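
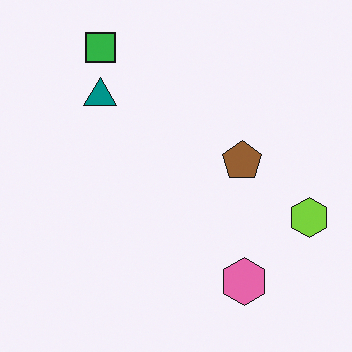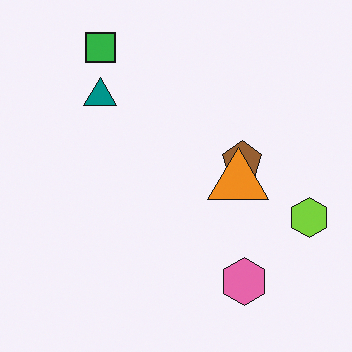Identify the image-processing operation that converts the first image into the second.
The image was overlaid with an additional orange triangle.

An orange triangle appears in the second image that is absent from the first.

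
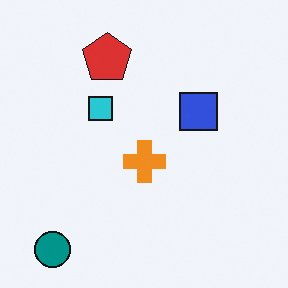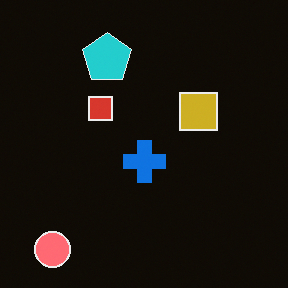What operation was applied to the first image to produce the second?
The transformation is: color-inverted (negative).

The light background has become dark and every shape's color is its complement — a photographic negative.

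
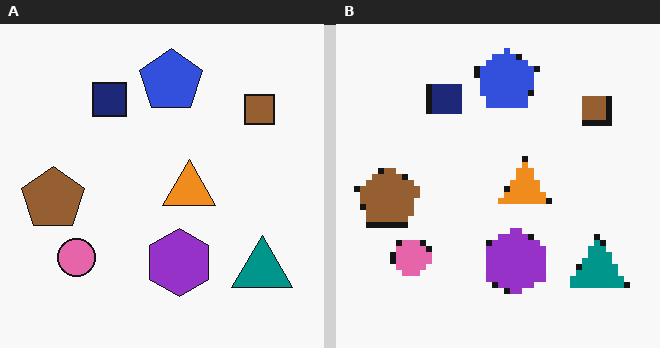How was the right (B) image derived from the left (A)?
The transformation is: moderately pixelated.

Shapes are reduced to large square blocks; fine edges and outlines are lost — a downscale-then-upscale (mosaic) effect.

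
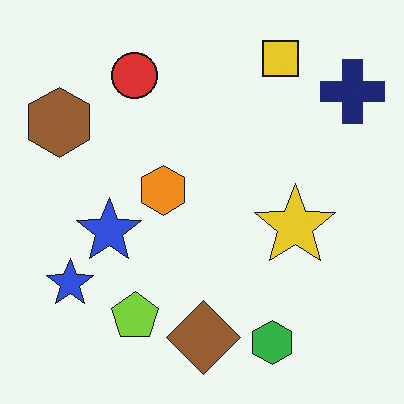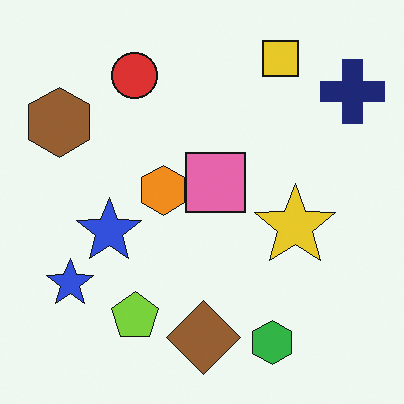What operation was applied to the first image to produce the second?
The second image is the first overlaid with an additional pink square.

A pink square appears in the second image that is absent from the first.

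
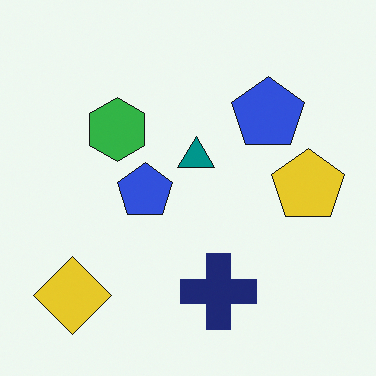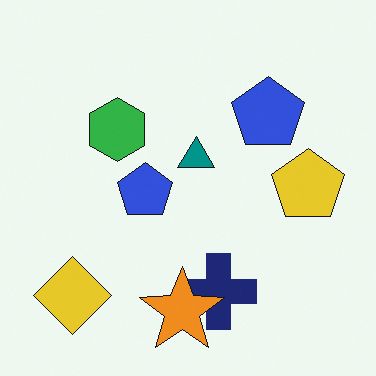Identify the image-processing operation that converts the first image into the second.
It was overlaid with an additional orange star.

An orange star appears in the second image that is absent from the first.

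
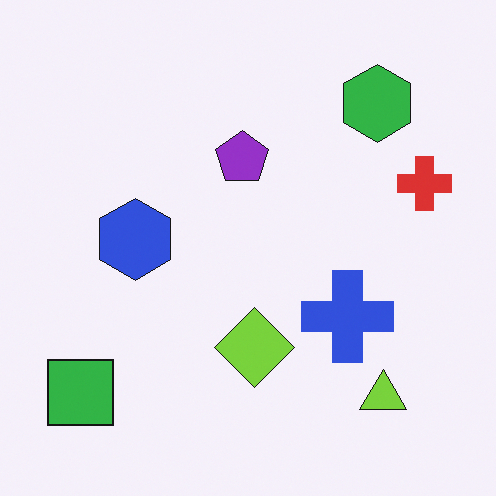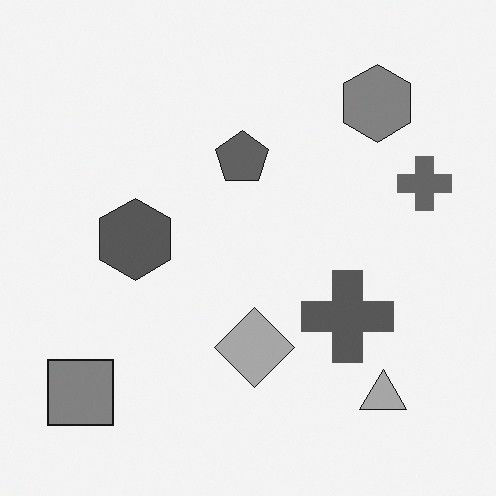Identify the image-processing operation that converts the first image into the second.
Converted to grayscale.

All color is removed — every shape is now a shade of grey.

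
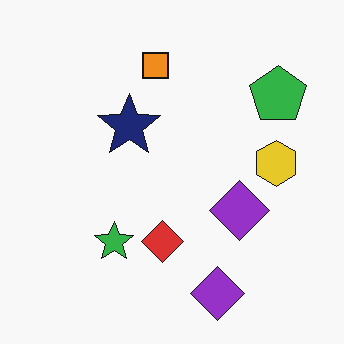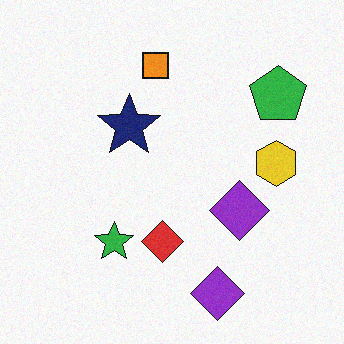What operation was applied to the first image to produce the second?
It was degraded with a light layer of grain.

Random speckle covers the whole image, including the flat background.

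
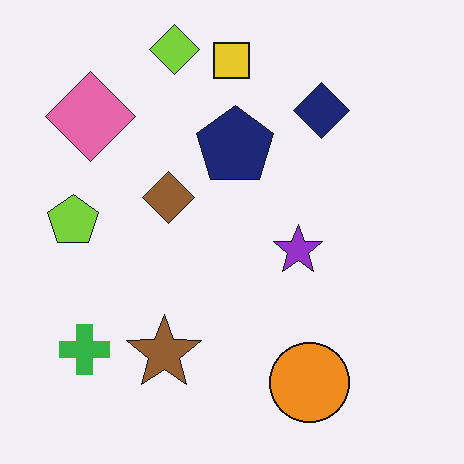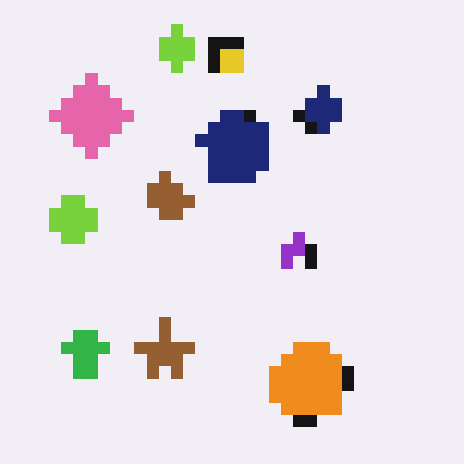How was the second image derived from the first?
This is the original image heavily pixelated into large blocks.

Shapes are reduced to large square blocks; fine edges and outlines are lost — a downscale-then-upscale (mosaic) effect.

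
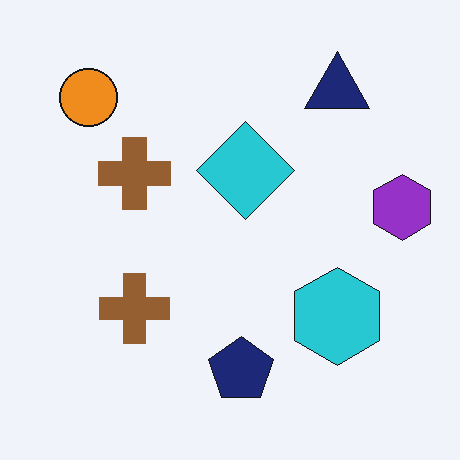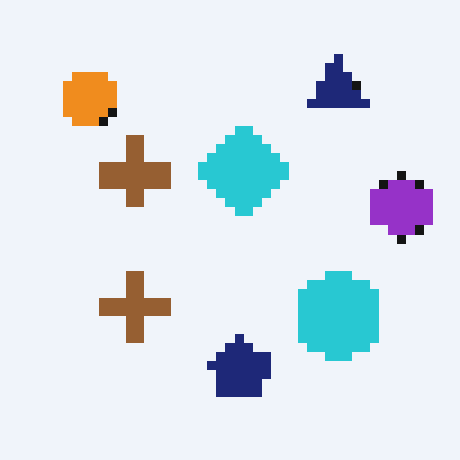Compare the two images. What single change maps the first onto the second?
This is the original image coarsely pixelated.

Shapes are reduced to large square blocks; fine edges and outlines are lost — a downscale-then-upscale (mosaic) effect.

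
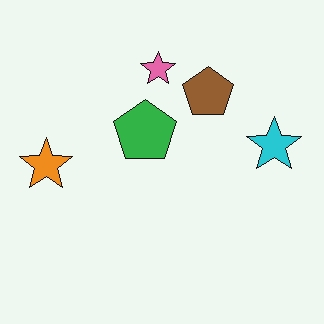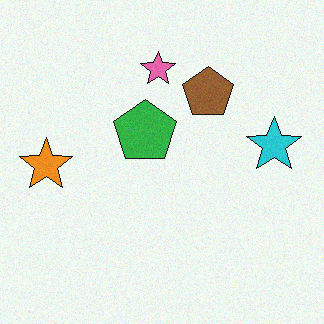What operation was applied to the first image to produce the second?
This is the original image degraded with a light layer of grain.

Random speckle covers the whole image, including the flat background.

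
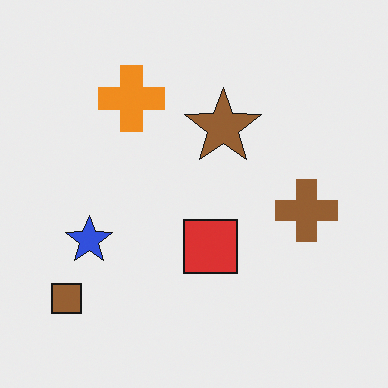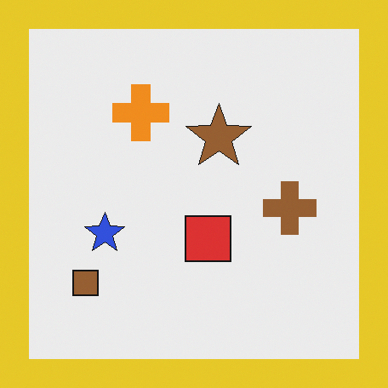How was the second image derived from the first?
The transformation is: framed with a yellow border.

A solid yellow frame runs around the edge of the second image, with the content slightly shrunk inside it.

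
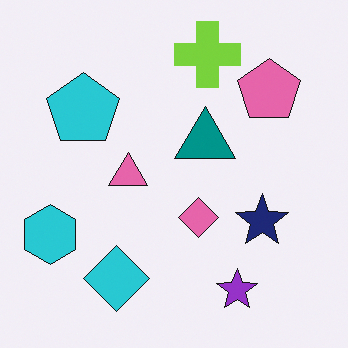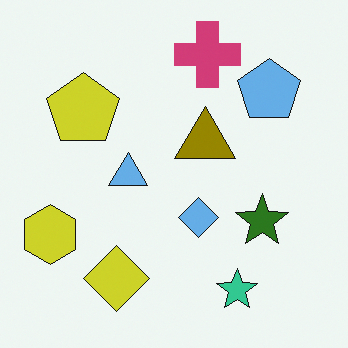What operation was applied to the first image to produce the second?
This is the original image hue-shifted through roughly half the color wheel.

Every shape's color has rotated by the same amount around the hue wheel — a uniform hue shift.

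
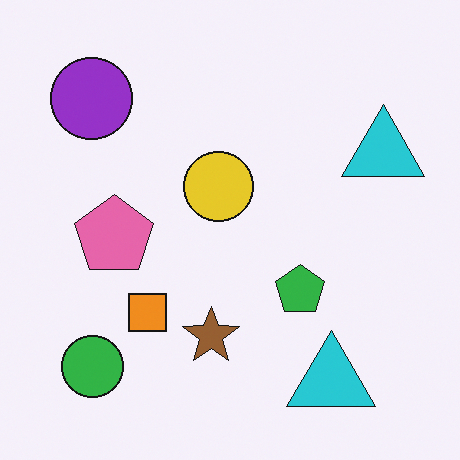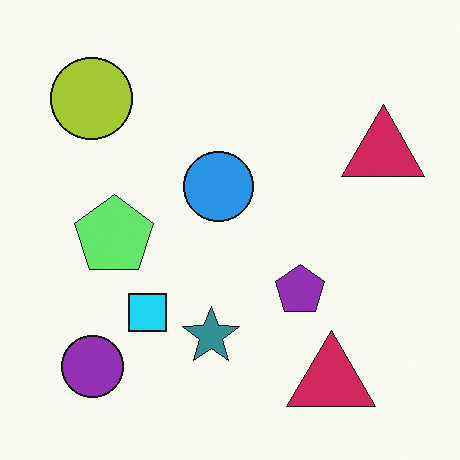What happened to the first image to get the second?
The image was hue-shifted by a large amount.

Every shape's color has rotated by the same amount around the hue wheel — a uniform hue shift.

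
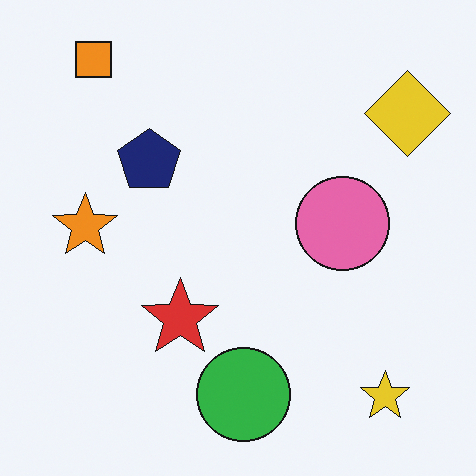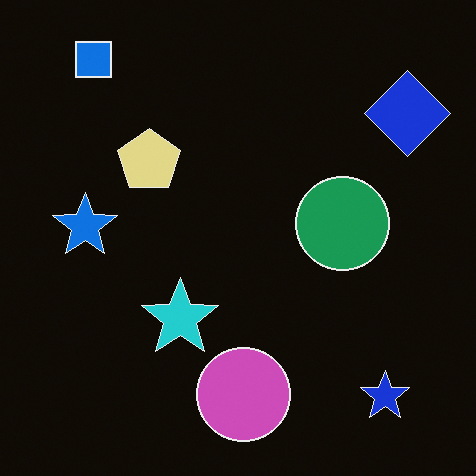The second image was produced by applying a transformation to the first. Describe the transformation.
The second image is the first color-inverted (negative).

The light background has become dark and every shape's color is its complement — a photographic negative.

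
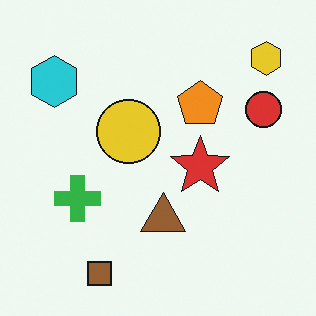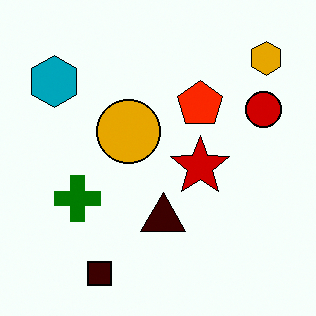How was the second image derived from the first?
The transformation is: given much higher contrast.

Tones are pushed away from mid-grey across the whole image — a global contrast change.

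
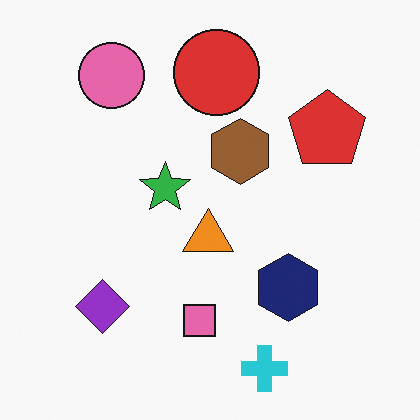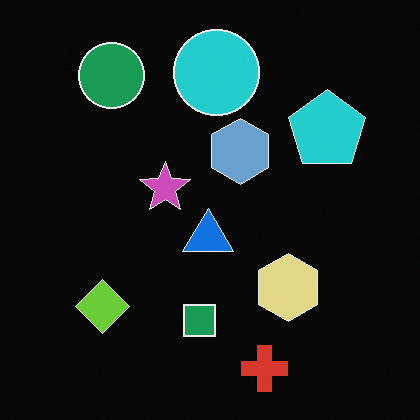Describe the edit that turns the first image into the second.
It was color-inverted (negative).

The light background has become dark and every shape's color is its complement — a photographic negative.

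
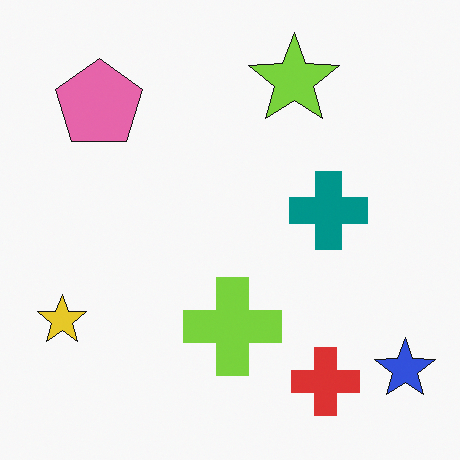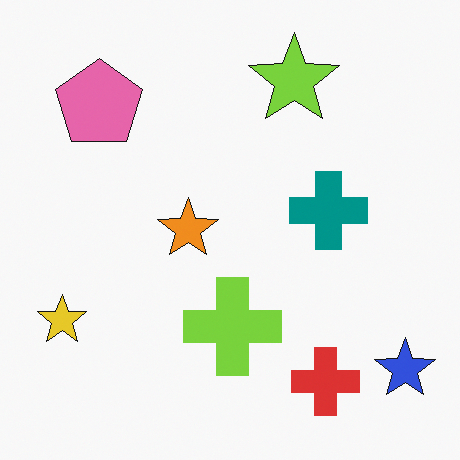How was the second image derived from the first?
It was overlaid with an additional orange star.

An orange star appears in the second image that is absent from the first.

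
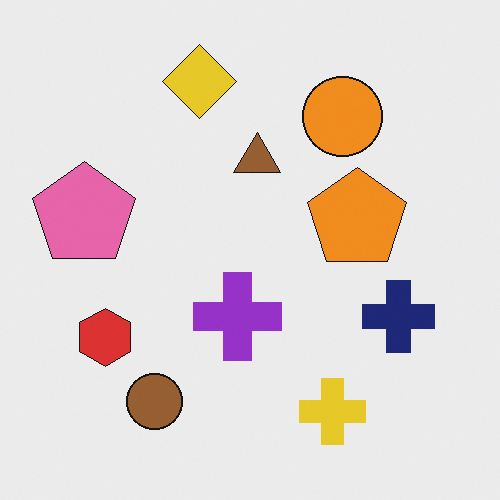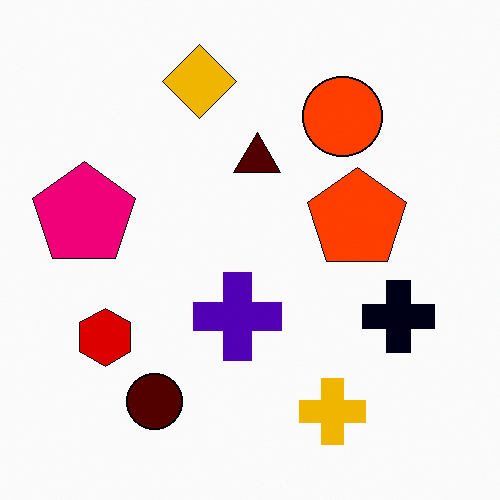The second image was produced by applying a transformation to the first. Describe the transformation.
The second image is the first boosted in contrast.

Tones are pushed away from mid-grey across the whole image — a global contrast change.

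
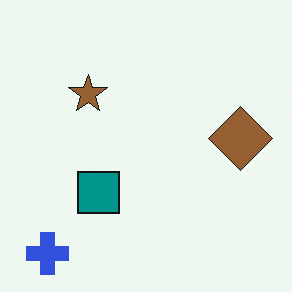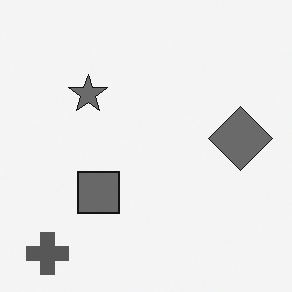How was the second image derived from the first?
This is the original image converted to grayscale.

All color is removed — every shape is now a shade of grey.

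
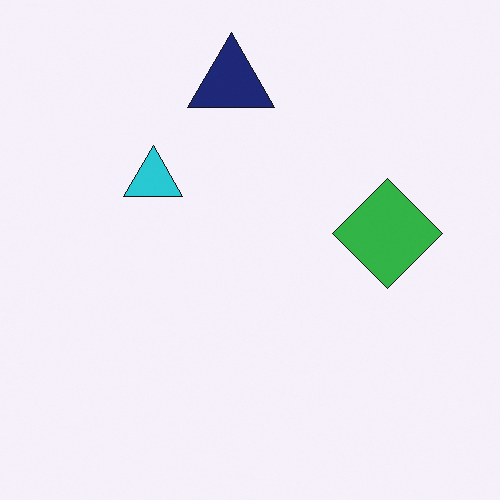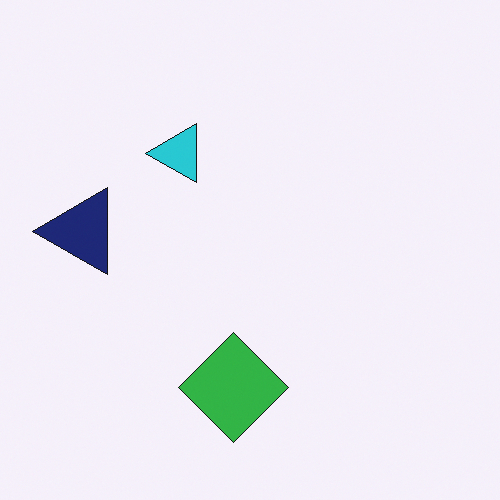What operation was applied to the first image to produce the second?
The second image is the first transposed (reflected across the top-left ↔ bottom-right diagonal).

Shapes have swapped their row and column positions — what was in the top-right is now in the bottom-left — a diagonal reflection.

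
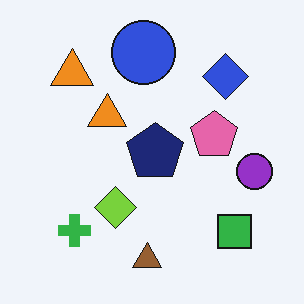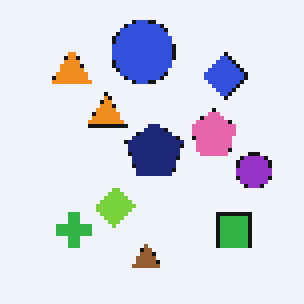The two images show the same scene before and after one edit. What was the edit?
The transformation is: lightly pixelated (a mild mosaic effect).

Shapes are reduced to large square blocks; fine edges and outlines are lost — a downscale-then-upscale (mosaic) effect.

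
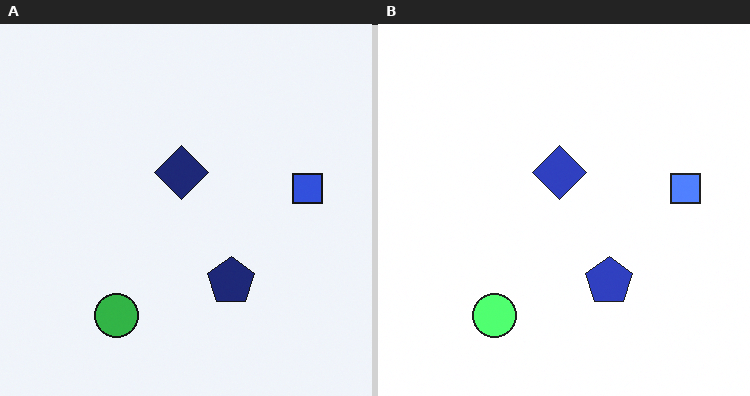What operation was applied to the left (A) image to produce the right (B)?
The transformation is: brightened a lot.

Every pixel — background and shapes alike — is uniformly brightened.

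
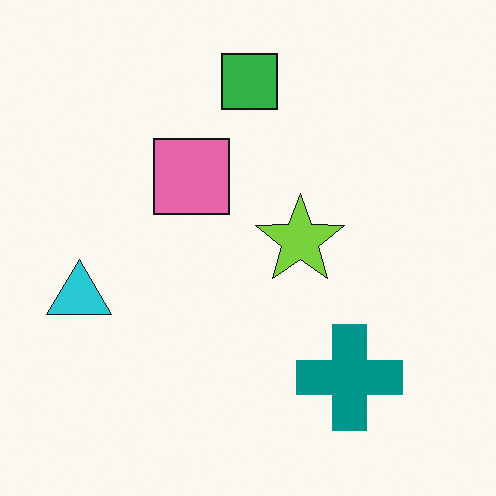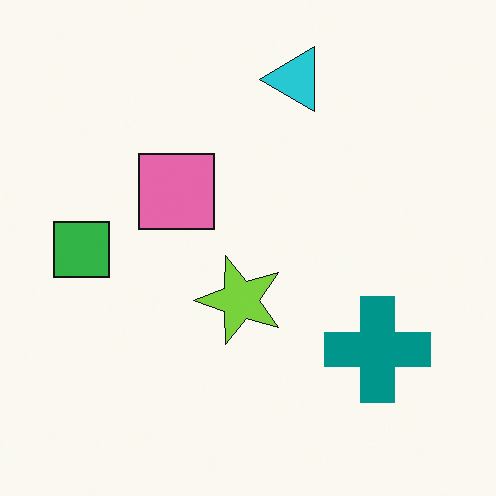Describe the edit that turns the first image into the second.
The transformation is: transposed (reflected across the top-left ↔ bottom-right diagonal).

Shapes have swapped their row and column positions — what was in the top-right is now in the bottom-left — a diagonal reflection.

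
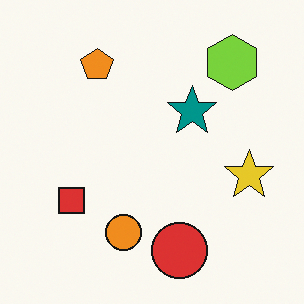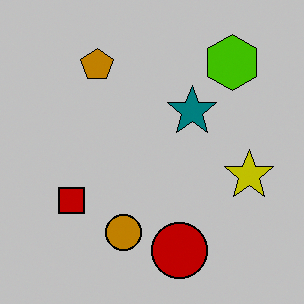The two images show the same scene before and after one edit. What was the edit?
The image was aggressively posterized.

Each flat color has snapped to a coarser quantized level — most visibly, the near-white background has dropped to a flat grey.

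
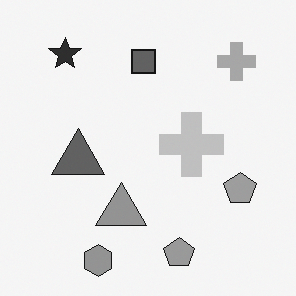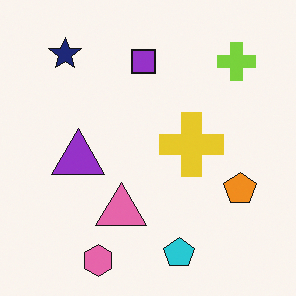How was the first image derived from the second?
This is the original image converted to grayscale.

All color is removed — every shape is now a shade of grey.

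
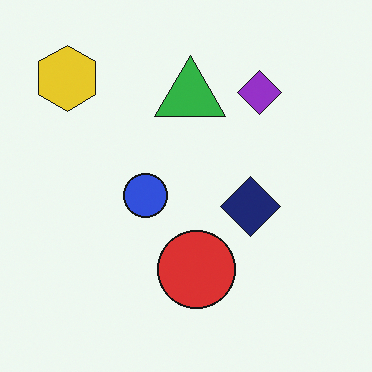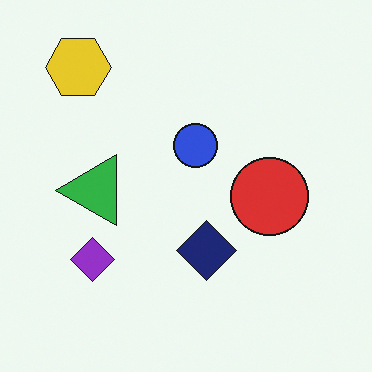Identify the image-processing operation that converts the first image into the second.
This is the original image transposed (reflected across the top-left ↔ bottom-right diagonal).

Shapes have swapped their row and column positions — what was in the top-right is now in the bottom-left — a diagonal reflection.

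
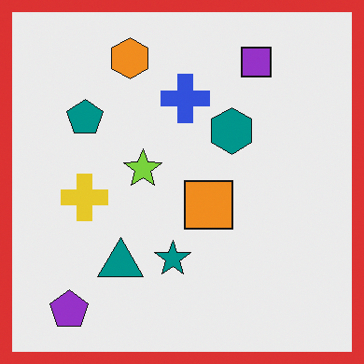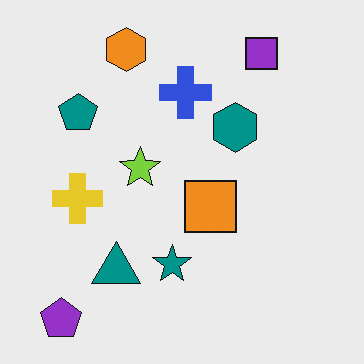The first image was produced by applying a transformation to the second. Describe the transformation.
Framed with a red border.

A solid red frame runs around the edge of the first image, with the content slightly shrunk inside it.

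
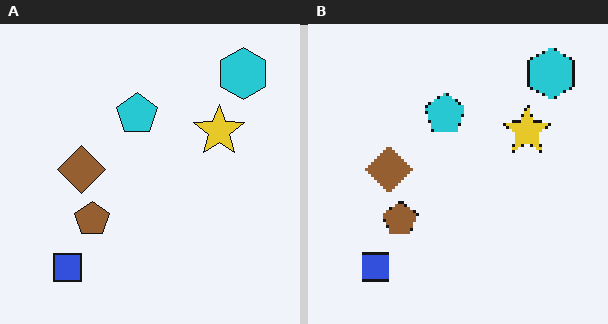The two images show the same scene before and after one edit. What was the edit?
The image was lightly pixelated (a mild mosaic effect).

Shapes are reduced to large square blocks; fine edges and outlines are lost — a downscale-then-upscale (mosaic) effect.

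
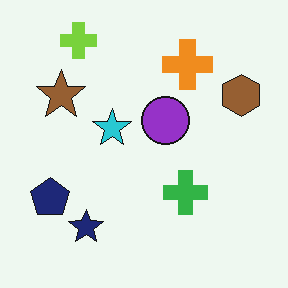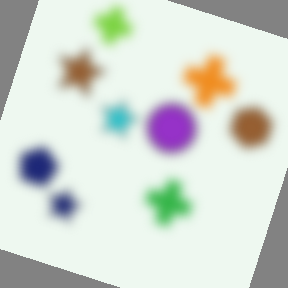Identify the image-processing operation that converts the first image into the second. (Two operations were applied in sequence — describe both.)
It was heavily blurred, then rotated clockwise by a moderate amount.

Shape edges and outlines are uniformly softened across the whole image. Every shape is tilted by the same angle and the image corners show triangular fill wedges — a whole-image rotation by a non-right angle.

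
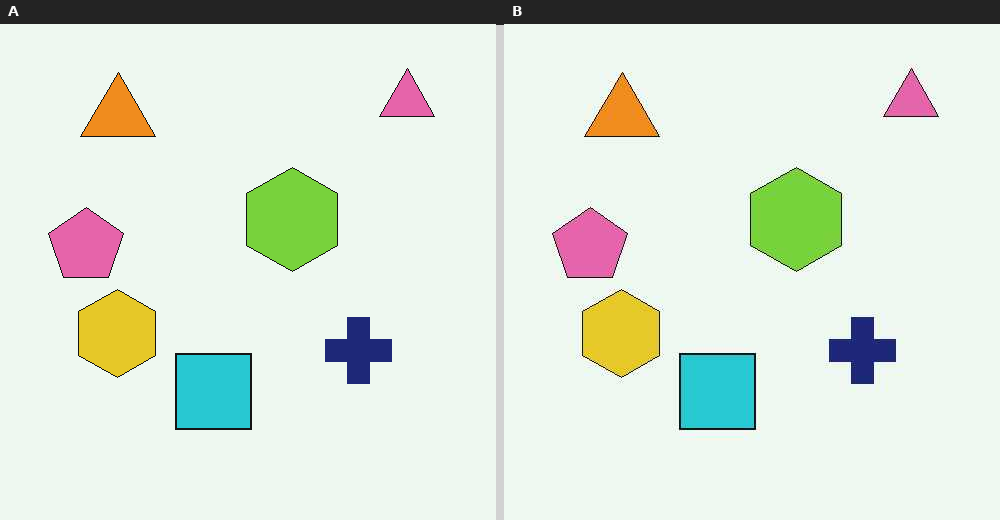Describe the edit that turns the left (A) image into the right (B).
It was JPEG-compressed with visible artifacts.

Blocky 8×8 compression artifacts appear around shape edges and the flat background shows ringing — characteristic JPEG degradation.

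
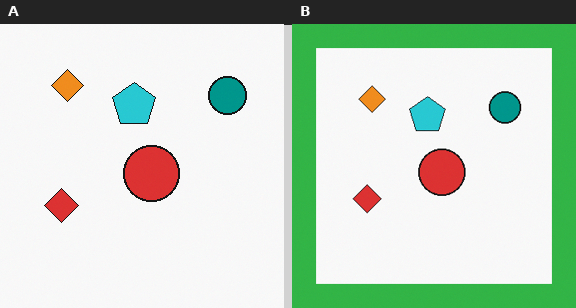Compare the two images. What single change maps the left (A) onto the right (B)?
The transformation is: framed with a green border.

A solid green frame runs around the edge of the right (B) image, with the content slightly shrunk inside it.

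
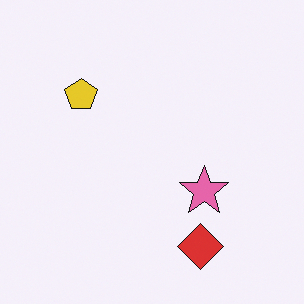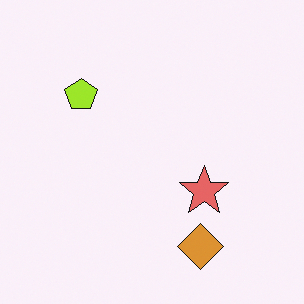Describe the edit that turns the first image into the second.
Hue-shifted slightly.

Every shape's color has rotated by the same amount around the hue wheel — a uniform hue shift.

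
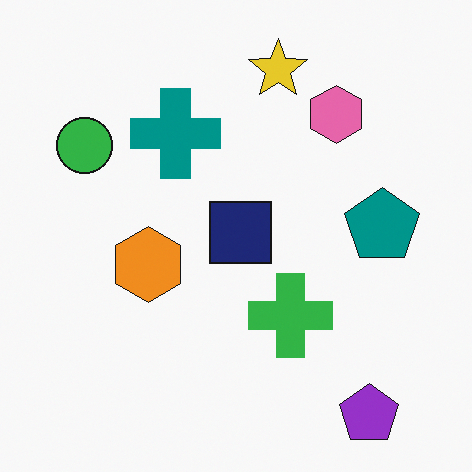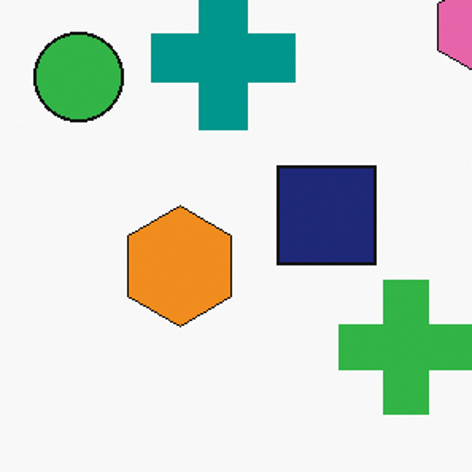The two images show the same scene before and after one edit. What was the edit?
It was cropped to a modestly smaller region and rescaled.

The visible shapes are larger and the field of view is narrower; shapes near the original edges may be partly or wholly outside the frame — a crop-and-rescale.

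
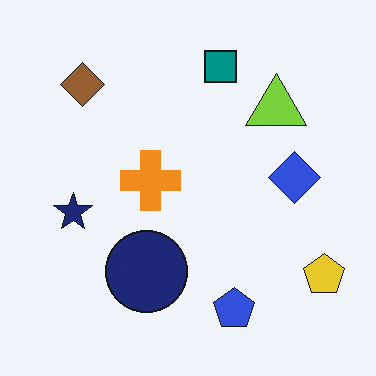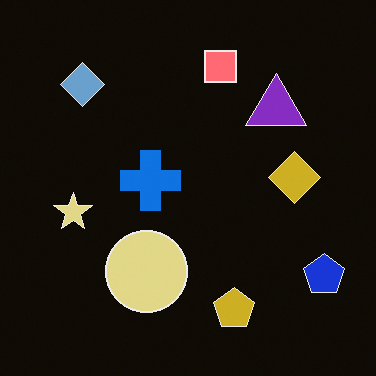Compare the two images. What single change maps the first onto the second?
The image was color-inverted (negative).

The light background has become dark and every shape's color is its complement — a photographic negative.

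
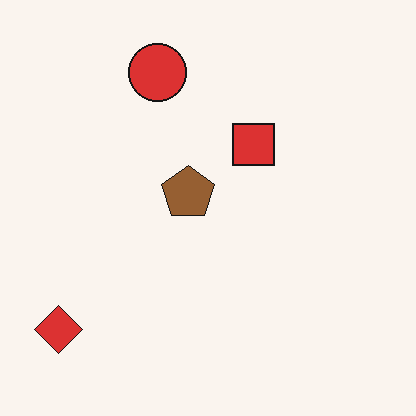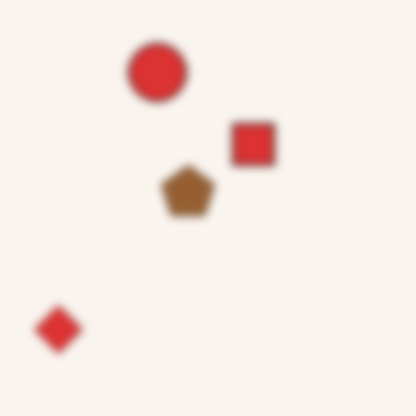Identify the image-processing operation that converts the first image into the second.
This is the original image moderately blurred.

Shape edges and outlines are uniformly softened across the whole image.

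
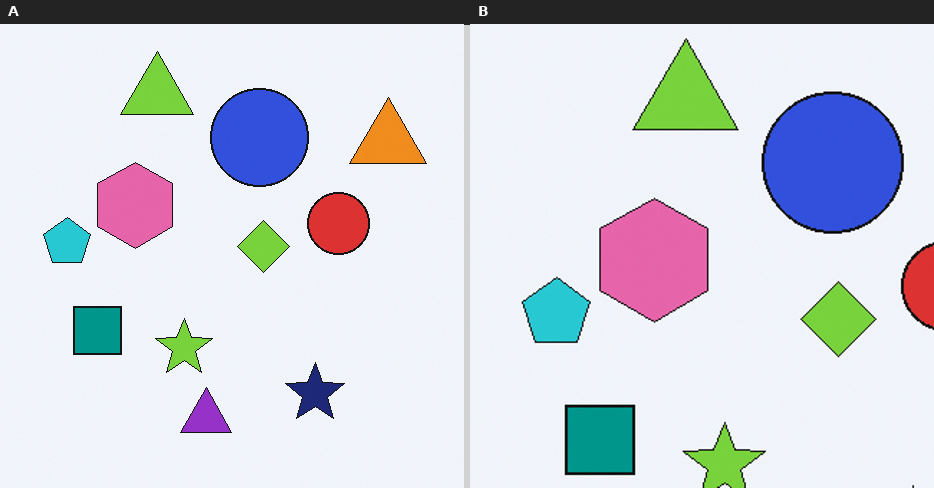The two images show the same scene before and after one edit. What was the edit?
This is the original image cropped to a modestly smaller region and rescaled.

The visible shapes are larger and the field of view is narrower; shapes near the original edges may be partly or wholly outside the frame — a crop-and-rescale.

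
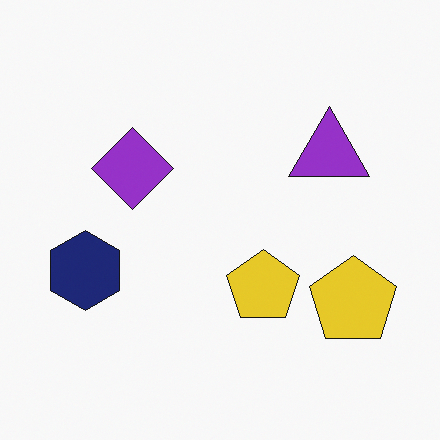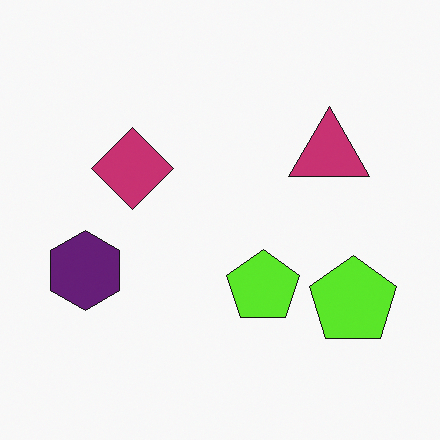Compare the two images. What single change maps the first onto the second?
The transformation is: hue-shifted by a small amount.

Every shape's color has rotated by the same amount around the hue wheel — a uniform hue shift.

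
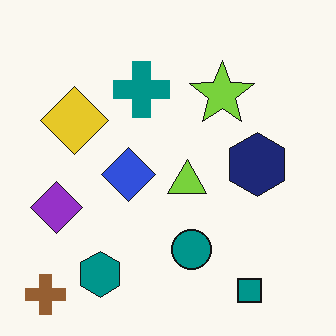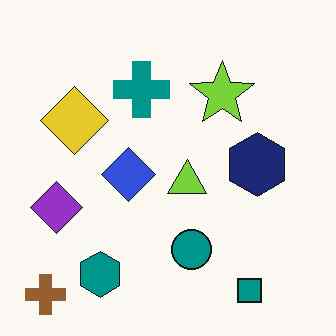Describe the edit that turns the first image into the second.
It was given moderate JPEG compression.

Blocky 8×8 compression artifacts appear around shape edges and the flat background shows ringing — characteristic JPEG degradation.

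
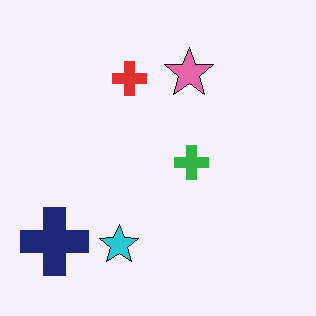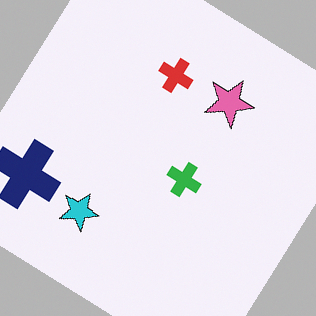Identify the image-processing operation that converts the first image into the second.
The second image is the first rotated clockwise by a large amount — several tens of degrees.

Every shape is tilted by the same angle and the image corners show triangular fill wedges — a whole-image rotation by a non-right angle.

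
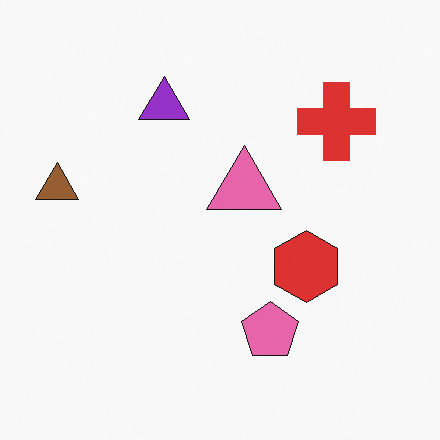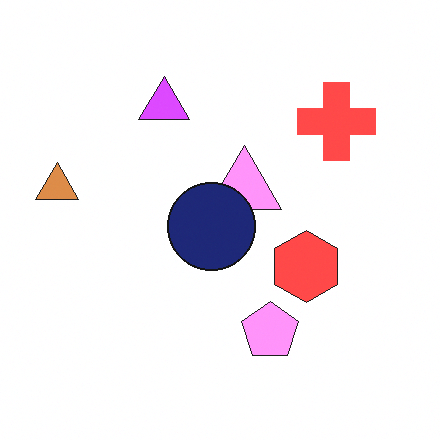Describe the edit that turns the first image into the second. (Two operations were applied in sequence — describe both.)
This is the original image noticeably brightened, then overlaid with an additional navy circle.

Every pixel — background and shapes alike — is uniformly brightened. A navy circle appears in the second image that is absent from the first.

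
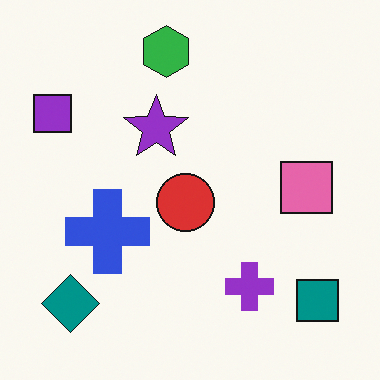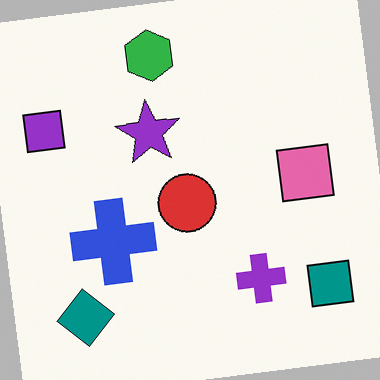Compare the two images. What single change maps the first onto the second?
The second image is the first rotated counter-clockwise by a few degrees.

Every shape is tilted by the same angle and the image corners show triangular fill wedges — a whole-image rotation by a non-right angle.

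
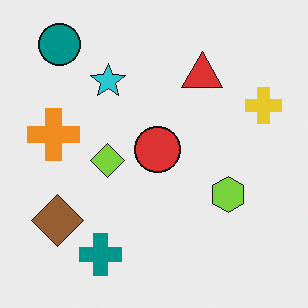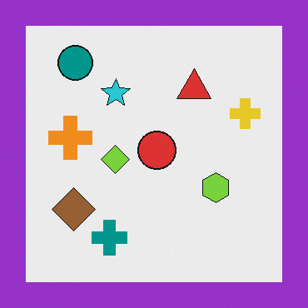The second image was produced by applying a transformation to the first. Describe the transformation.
This is the original image framed with a purple border.

A solid purple frame runs around the edge of the second image, with the content slightly shrunk inside it.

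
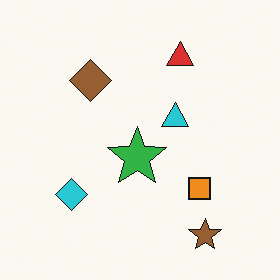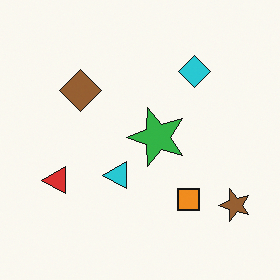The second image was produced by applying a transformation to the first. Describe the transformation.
It was transposed (reflected across the top-left ↔ bottom-right diagonal).

Shapes have swapped their row and column positions — what was in the top-right is now in the bottom-left — a diagonal reflection.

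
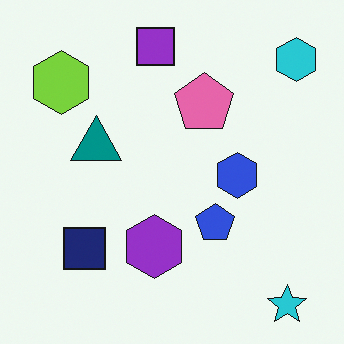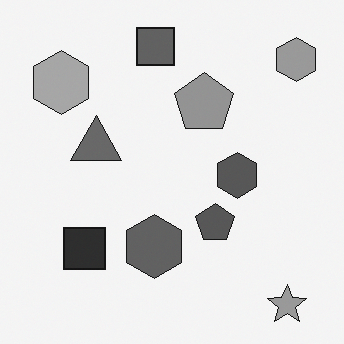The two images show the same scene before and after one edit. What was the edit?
The second image is the first converted to grayscale.

All color is removed — every shape is now a shade of grey.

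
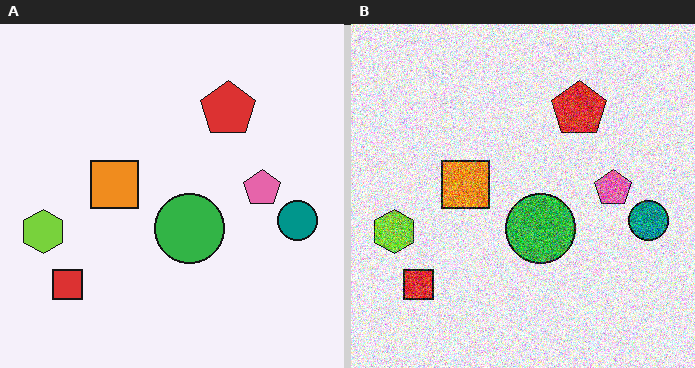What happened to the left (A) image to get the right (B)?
The image was degraded with heavy additive noise.

Random speckle covers the whole image, including the flat background.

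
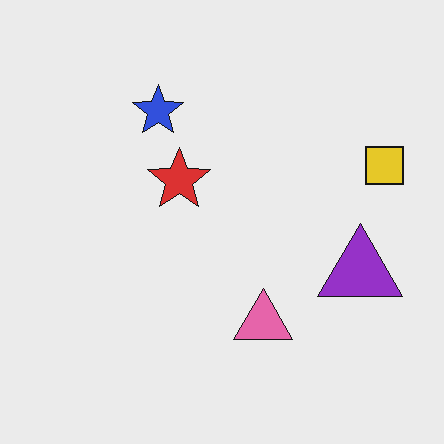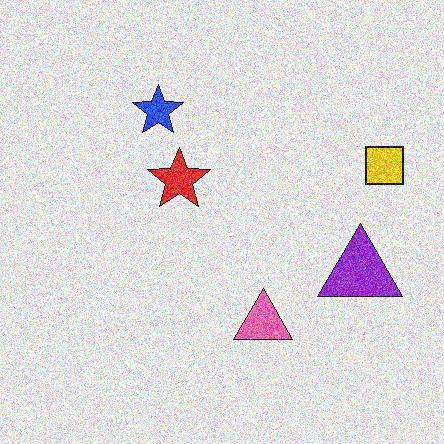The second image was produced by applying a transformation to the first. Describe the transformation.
The second image is the first degraded with a thick layer of grain.

Random speckle covers the whole image, including the flat background.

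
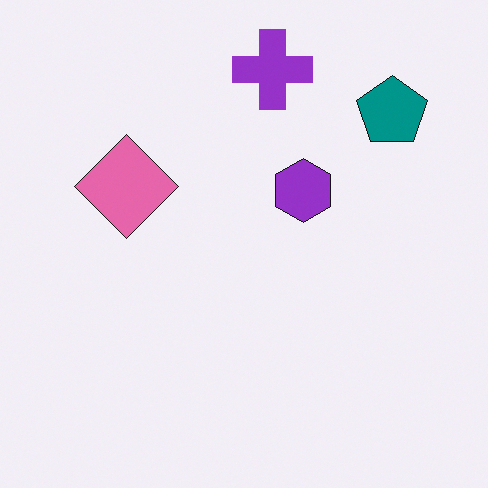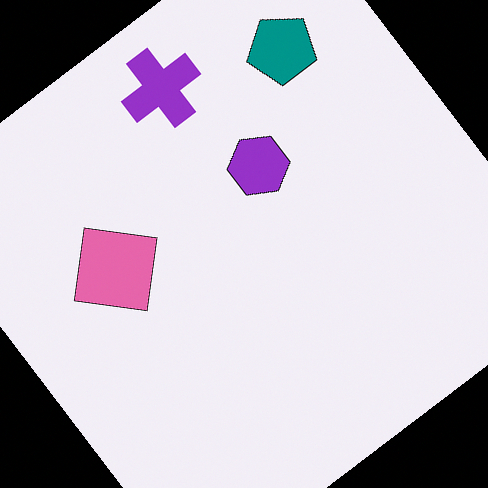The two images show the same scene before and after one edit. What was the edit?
The image was rotated counter-clockwise by a large amount — several tens of degrees.

Every shape is tilted by the same angle and the image corners show triangular fill wedges — a whole-image rotation by a non-right angle.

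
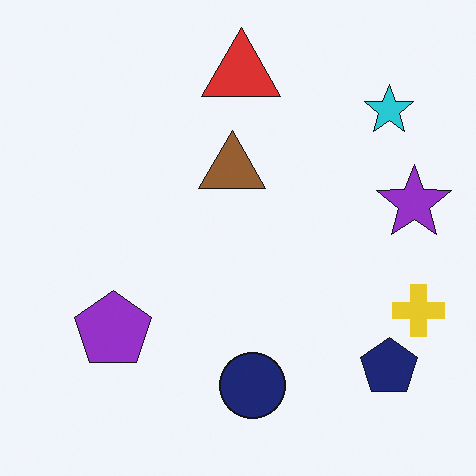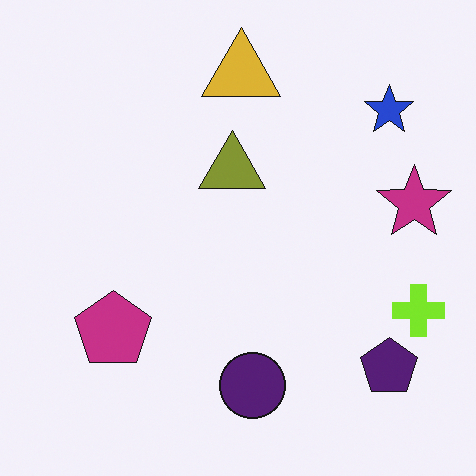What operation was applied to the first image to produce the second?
Hue-shifted slightly.

Every shape's color has rotated by the same amount around the hue wheel — a uniform hue shift.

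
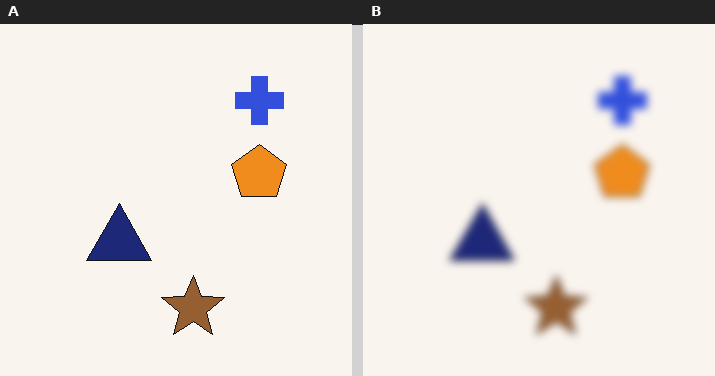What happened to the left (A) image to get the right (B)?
Noticeably gaussian-blurred.

Shape edges and outlines are uniformly softened across the whole image.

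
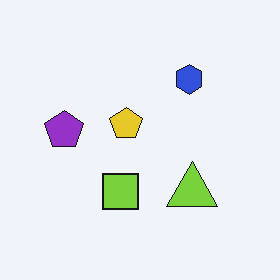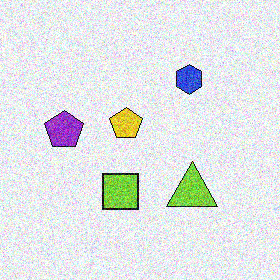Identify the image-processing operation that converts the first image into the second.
This is the original image degraded with a thick layer of grain.

Random speckle covers the whole image, including the flat background.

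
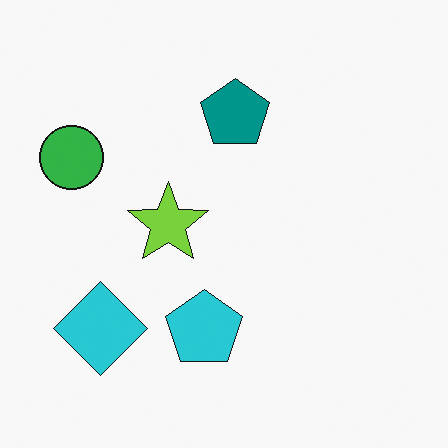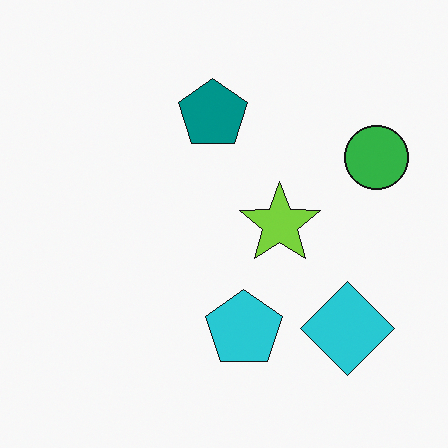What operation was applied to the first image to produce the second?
The transformation is: flipped horizontally (left ↔ right).

The green circle is in the left of the first image and the right of the second — shapes on opposite sides of the vertical midline have swapped in a mirror flip.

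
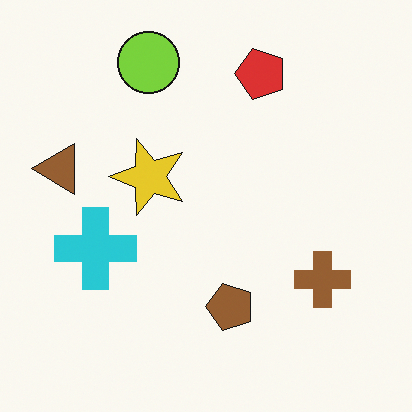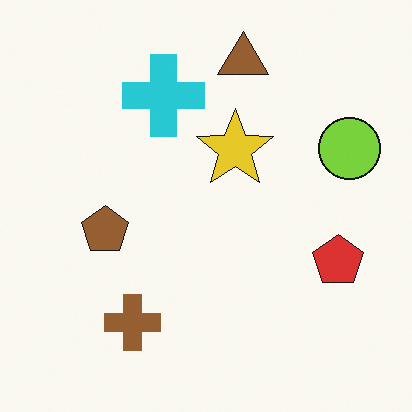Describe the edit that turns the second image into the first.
The image was rotated 90° counter-clockwise.

The lime circle sits in the right of the second image and the top of the first — consistent with a whole-image 90° counter-clockwise rotation.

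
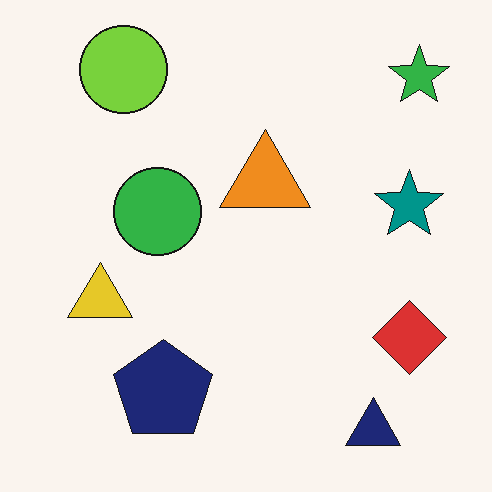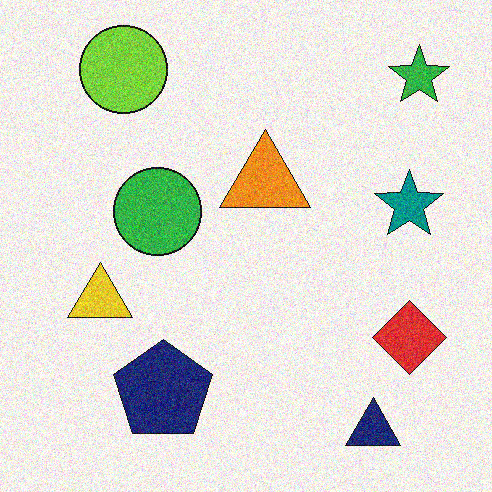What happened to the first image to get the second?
This is the original image degraded with moderate additive noise.

Random speckle covers the whole image, including the flat background.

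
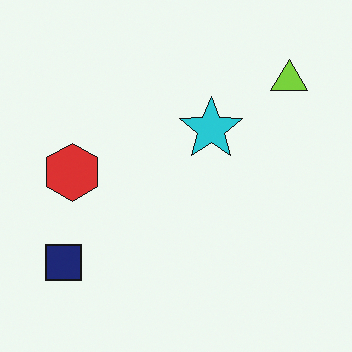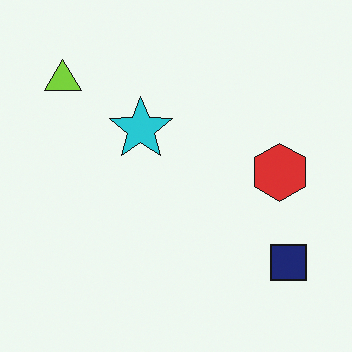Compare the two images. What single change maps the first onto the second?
The image was flipped horizontally (left ↔ right).

The navy square is in the bottom-left of the first image and the bottom-right of the second — shapes on opposite sides of the vertical midline have swapped in a mirror flip.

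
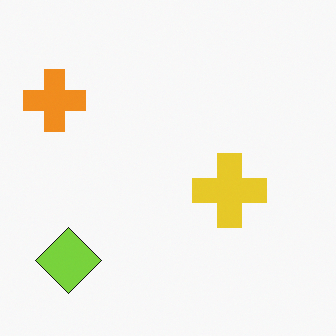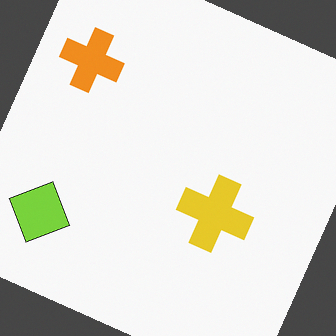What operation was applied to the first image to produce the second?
The second image is the first rotated clockwise by a clearly visible amount.

Every shape is tilted by the same angle and the image corners show triangular fill wedges — a whole-image rotation by a non-right angle.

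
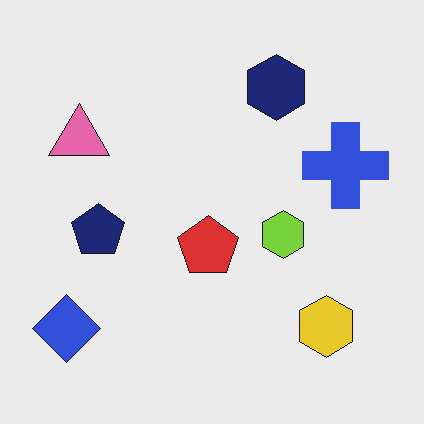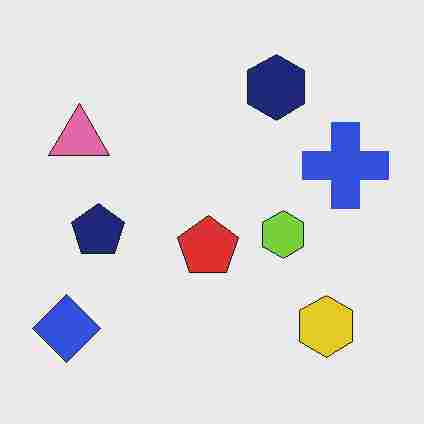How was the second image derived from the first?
Heavily JPEG-compressed with obvious blocking artifacts.

Blocky 8×8 compression artifacts appear around shape edges and the flat background shows ringing — characteristic JPEG degradation.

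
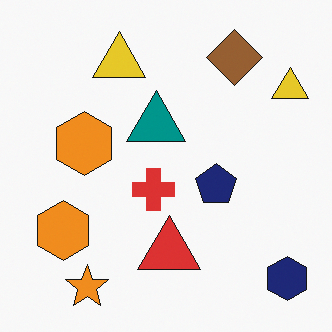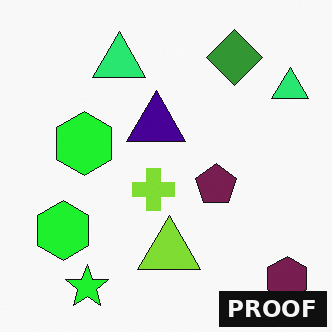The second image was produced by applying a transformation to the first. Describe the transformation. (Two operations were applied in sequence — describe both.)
This is the original image hue-shifted by a moderate amount, then watermarked with the text "PROOF" in the lower-right corner.

Every shape's color has rotated by the same amount around the hue wheel — a uniform hue shift. A dark label reading "PROOF" appears in the lower-right corner.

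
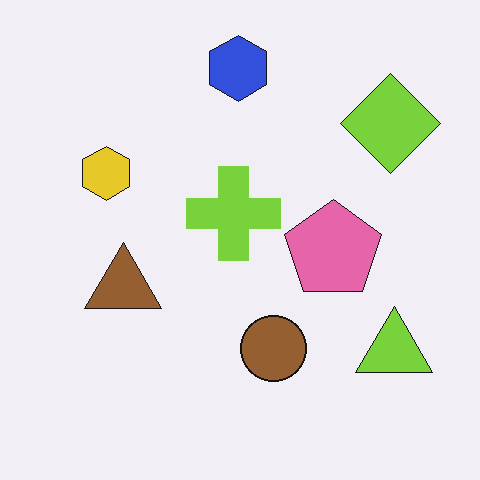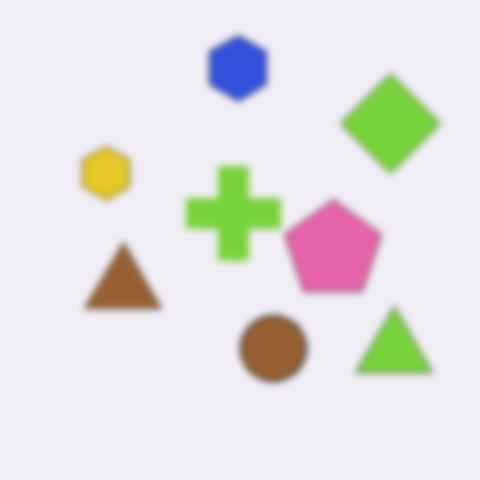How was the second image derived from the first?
The second image is the first noticeably gaussian-blurred.

Shape edges and outlines are uniformly softened across the whole image.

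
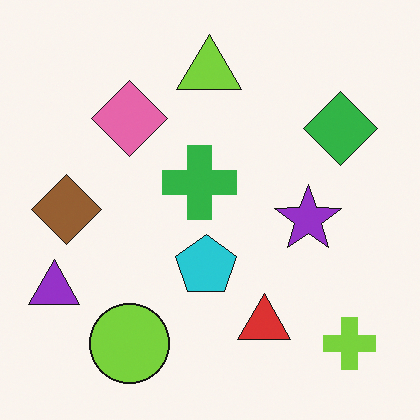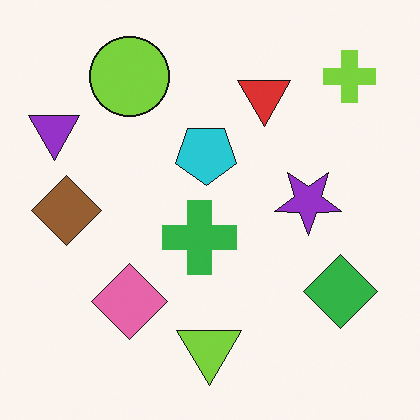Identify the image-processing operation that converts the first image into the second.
It was flipped vertically (top ↔ bottom).

The lime triangle is in the top of the first image and the bottom of the second — shapes on opposite sides of the horizontal midline have swapped in a mirror flip.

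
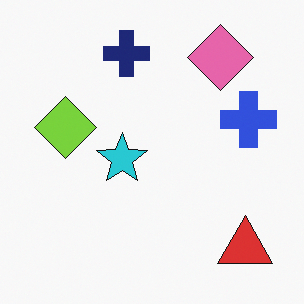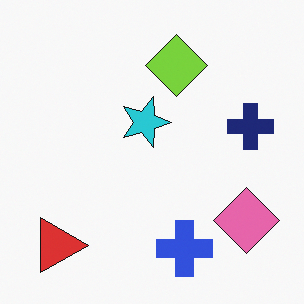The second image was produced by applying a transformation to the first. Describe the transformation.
The image was rotated 90° clockwise.

The red triangle sits in the bottom-right of the first image and the bottom-left of the second — consistent with a whole-image 90° clockwise rotation.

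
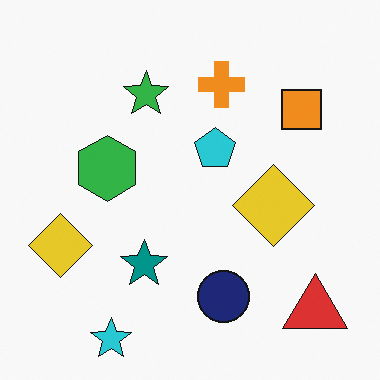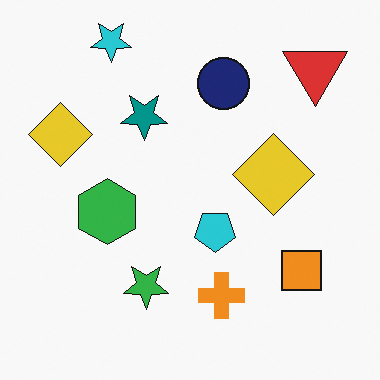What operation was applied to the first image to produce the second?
The second image is the first flipped vertically (top ↔ bottom).

The cyan star is in the bottom-left of the first image and the top-left of the second — shapes on opposite sides of the horizontal midline have swapped in a mirror flip.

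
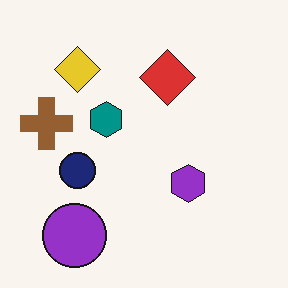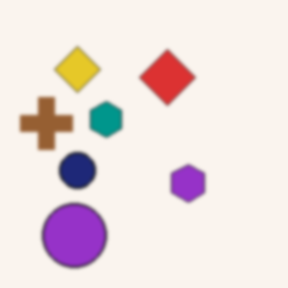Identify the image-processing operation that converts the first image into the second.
It was slightly softened.

Shape edges and outlines are uniformly softened across the whole image.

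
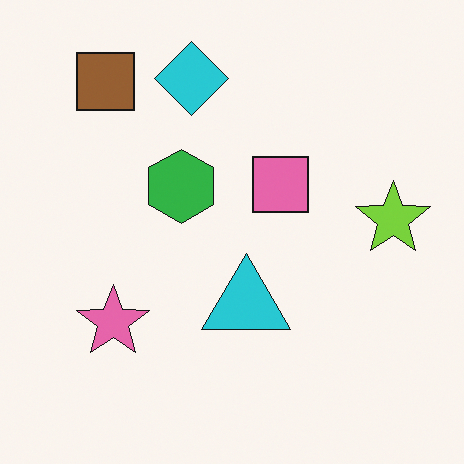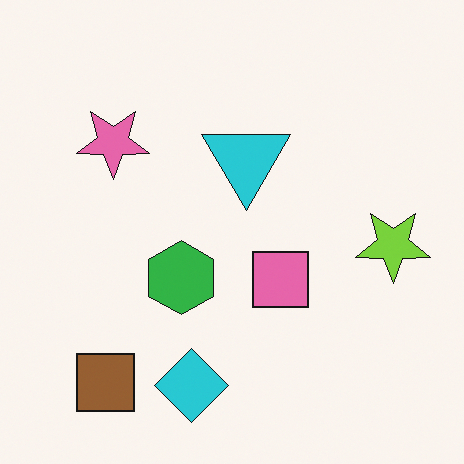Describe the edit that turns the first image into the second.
The transformation is: flipped vertically (top ↔ bottom).

The cyan diamond is in the top of the first image and the bottom of the second — shapes on opposite sides of the horizontal midline have swapped in a mirror flip.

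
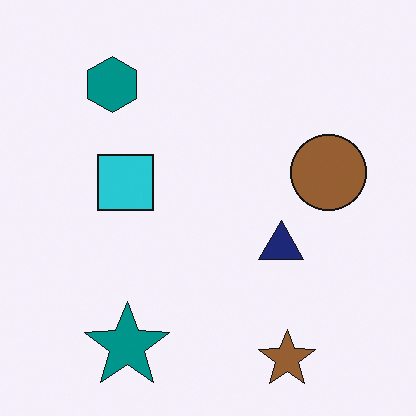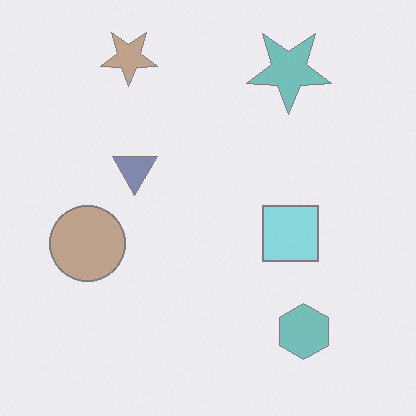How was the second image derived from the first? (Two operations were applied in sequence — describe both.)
This is the original image rotated 180°, then washed out (contrast reduced).

The brown star sits in the bottom-right of the first image and the top-left of the second — consistent with a whole-image 180° rotation. Tones are pushed toward mid-grey across the whole image — a global contrast change.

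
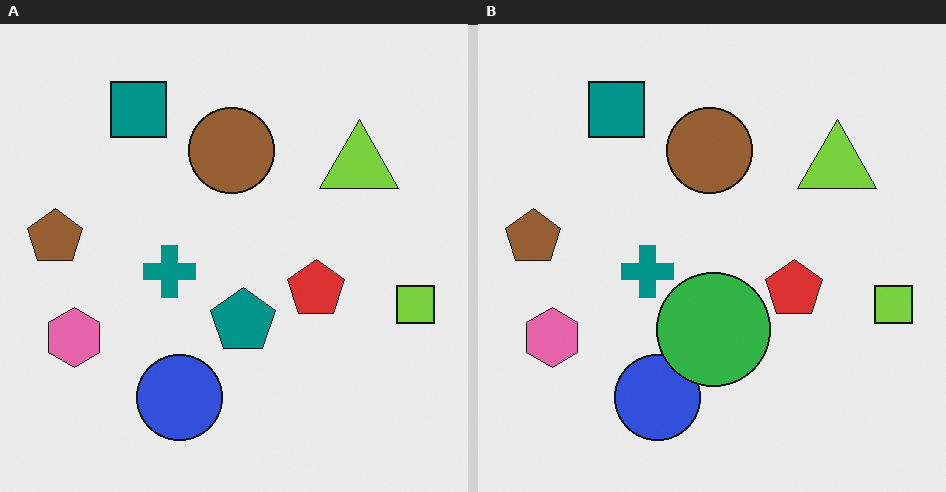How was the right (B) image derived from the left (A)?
The image was overlaid with an additional green circle.

A green circle appears in the right (B) image that is absent from the left (A).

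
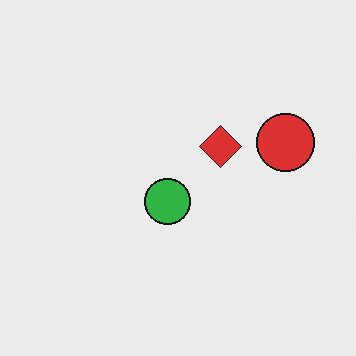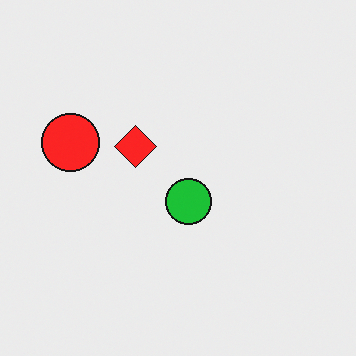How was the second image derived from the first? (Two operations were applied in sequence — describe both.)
The transformation is: flipped horizontally (left ↔ right), then slightly oversaturated.

The red circle is in the right of the first image and the left of the second — shapes on opposite sides of the vertical midline have swapped in a mirror flip. All colors are more vivid — a global saturation change.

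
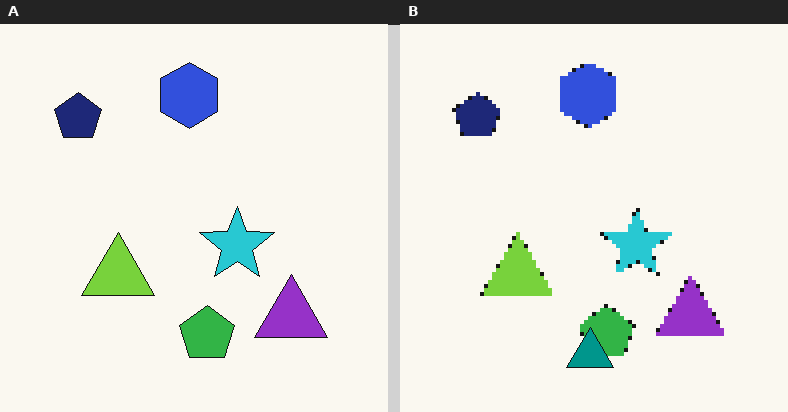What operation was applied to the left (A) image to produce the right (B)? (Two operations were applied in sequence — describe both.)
The image was lightly pixelated (a mild mosaic effect), then overlaid with an additional teal triangle.

Shapes are reduced to large square blocks; fine edges and outlines are lost — a downscale-then-upscale (mosaic) effect. A teal triangle appears in the right (B) image that is absent from the left (A).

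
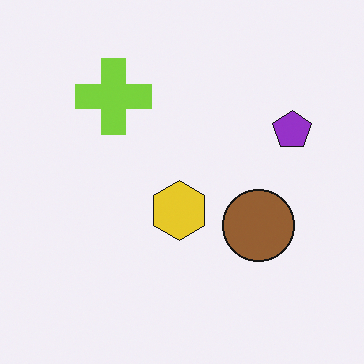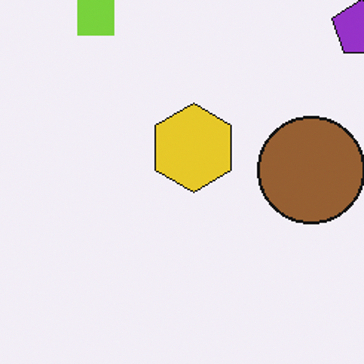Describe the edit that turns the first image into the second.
This is the original image cropped to a modestly smaller region and rescaled.

The visible shapes are larger and the field of view is narrower; shapes near the original edges may be partly or wholly outside the frame — a crop-and-rescale.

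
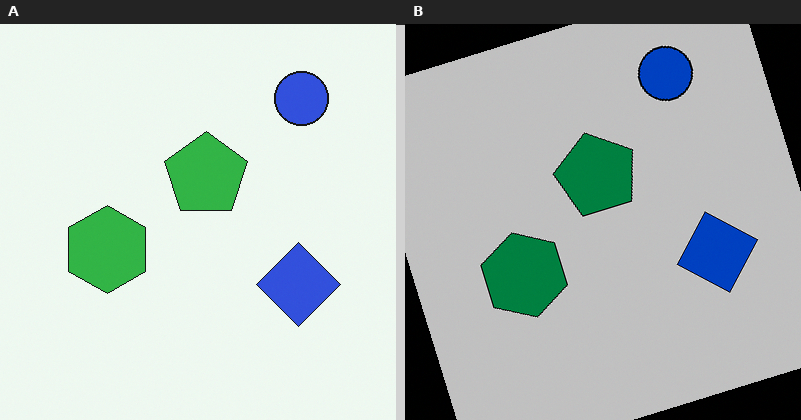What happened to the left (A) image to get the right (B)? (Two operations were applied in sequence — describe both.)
Heavily posterized to just a handful of flat colors, then rotated counter-clockwise by a moderate amount.

Each flat color has snapped to a coarser quantized level — most visibly, the near-white background has dropped to a flat grey. Every shape is tilted by the same angle and the image corners show triangular fill wedges — a whole-image rotation by a non-right angle.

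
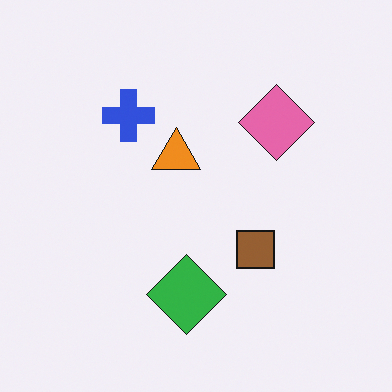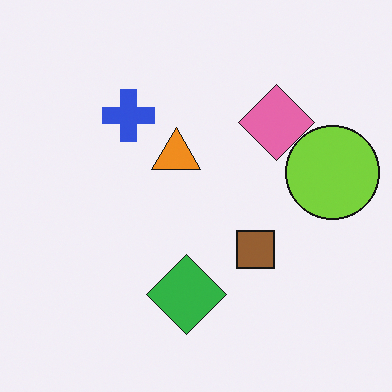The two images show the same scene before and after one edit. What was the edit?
The transformation is: overlaid with an additional lime circle.

A lime circle appears in the second image that is absent from the first.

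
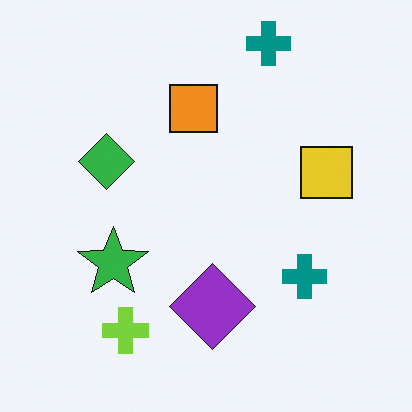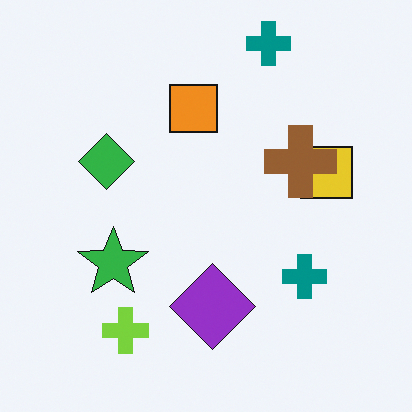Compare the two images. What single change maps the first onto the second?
This is the original image overlaid with an additional brown cross.

A brown cross appears in the second image that is absent from the first.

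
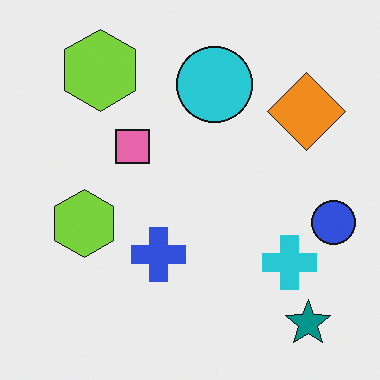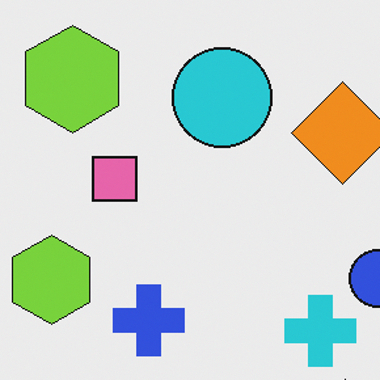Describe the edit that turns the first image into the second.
Cropped slightly and scaled back up.

The visible shapes are larger and the field of view is narrower; shapes near the original edges may be partly or wholly outside the frame — a crop-and-rescale.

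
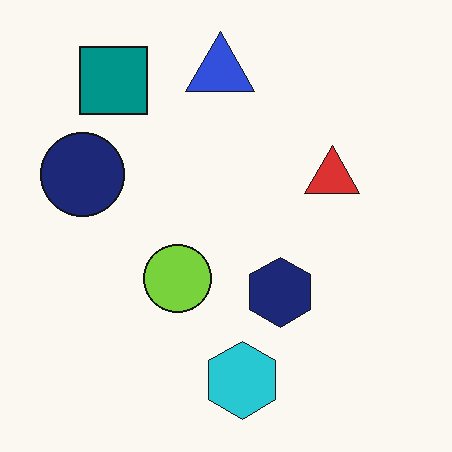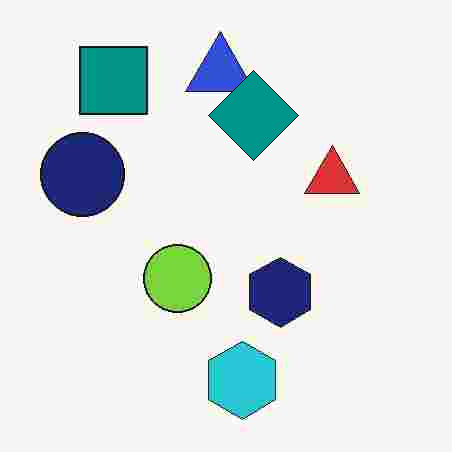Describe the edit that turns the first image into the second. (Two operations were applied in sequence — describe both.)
It was degraded with heavy JPEG compression, then overlaid with an additional teal diamond.

Blocky 8×8 compression artifacts appear around shape edges and the flat background shows ringing — characteristic JPEG degradation. A teal diamond appears in the second image that is absent from the first.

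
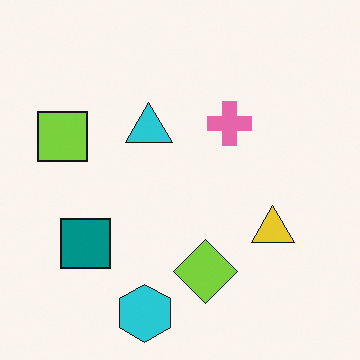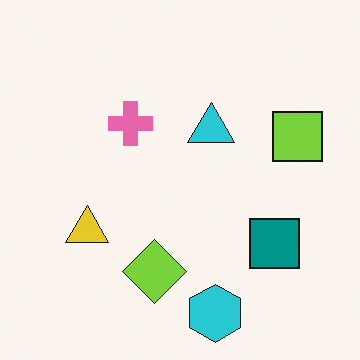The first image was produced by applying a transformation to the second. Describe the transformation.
The image was flipped horizontally (left ↔ right).

The lime square is in the right of the second image and the left of the first — shapes on opposite sides of the vertical midline have swapped in a mirror flip.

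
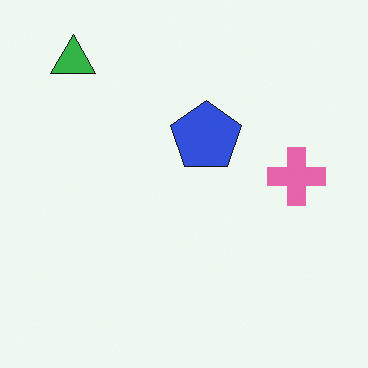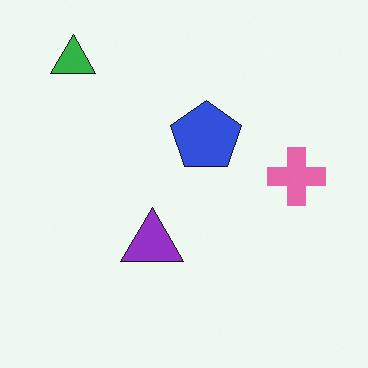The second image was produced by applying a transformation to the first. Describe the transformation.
It was overlaid with an additional purple triangle.

A purple triangle appears in the second image that is absent from the first.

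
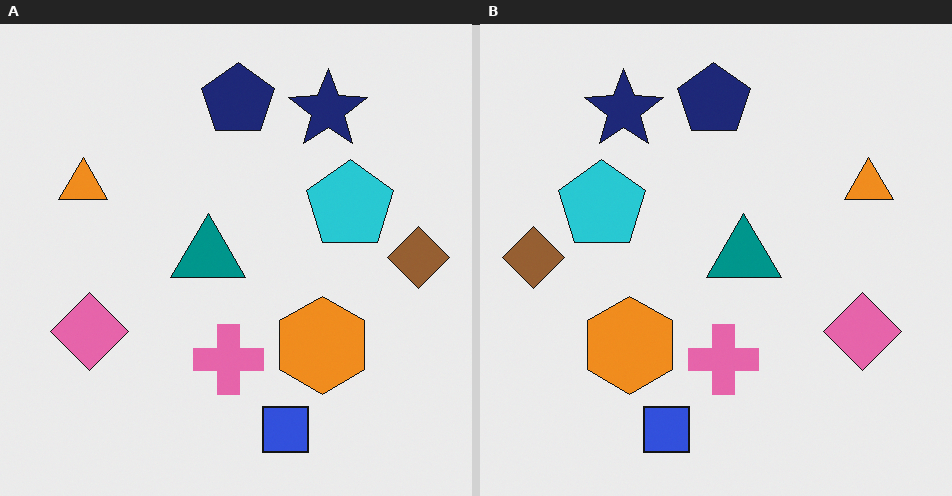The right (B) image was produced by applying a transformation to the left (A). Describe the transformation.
The transformation is: flipped horizontally (left ↔ right).

The brown diamond is in the right of the left (A) image and the left of the right (B) — shapes on opposite sides of the vertical midline have swapped in a mirror flip.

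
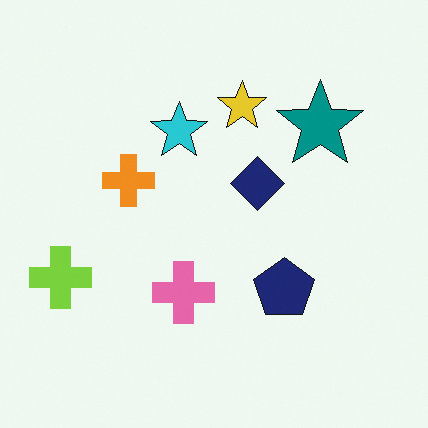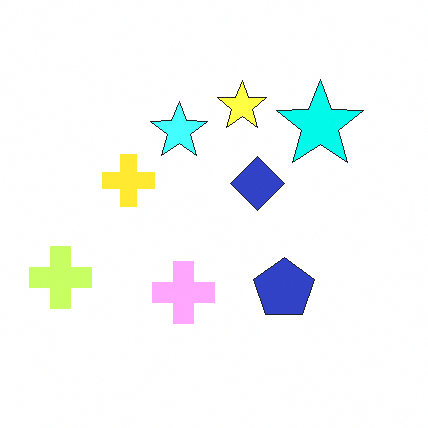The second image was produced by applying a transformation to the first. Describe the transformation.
This is the original image noticeably brightened.

Every pixel — background and shapes alike — is uniformly brightened.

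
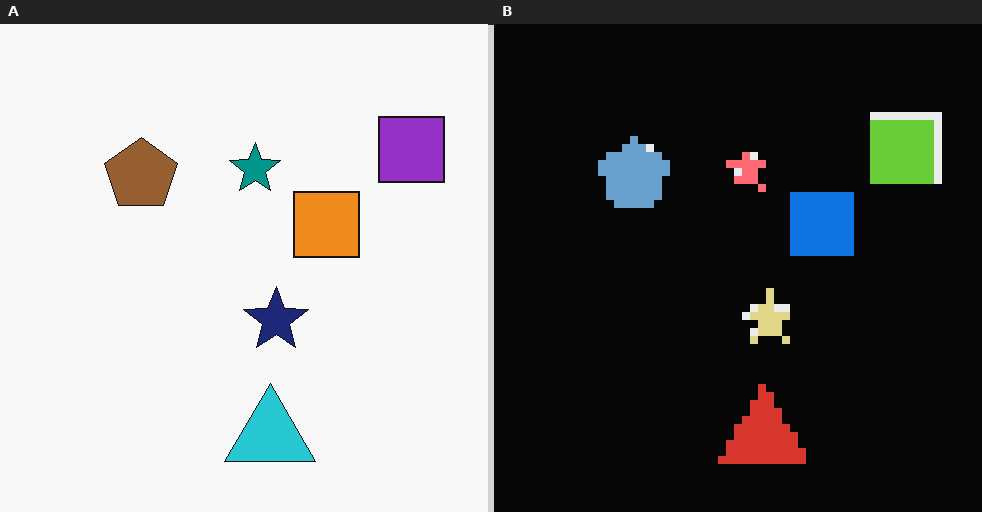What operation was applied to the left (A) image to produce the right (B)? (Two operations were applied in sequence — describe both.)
This is the original image color-inverted (negative), then moderately pixelated.

The light background has become dark and every shape's color is its complement — a photographic negative. Shapes are reduced to large square blocks; fine edges and outlines are lost — a downscale-then-upscale (mosaic) effect.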